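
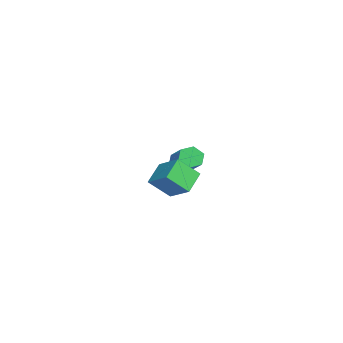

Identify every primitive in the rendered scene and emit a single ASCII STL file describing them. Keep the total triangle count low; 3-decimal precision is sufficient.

solid 
facet normal -0.679 0.484 0.552
outer loop
vertex 3.31 -1.206 5.116
vertex 3.233 0.061 3.911
vertex 2.021 -2.072 4.289
endloop
endfacet
facet normal 0.044 -0.724 0.689
outer loop
vertex 3.127 -2.861 3.389
vertex 3.31 -1.206 5.116
vertex 2.021 -2.072 4.289
endloop
endfacet
facet normal -0.679 0.484 0.552
outer loop
vertex 2.021 -2.072 4.289
vertex 3.233 0.061 3.911
vertex 1.943 -0.806 3.084
endloop
endfacet
facet normal -0.733 -0.492 -0.470
outer loop
vertex 1.943 -0.806 3.084
vertex 3.127 -2.861 3.389
vertex 2.021 -2.072 4.289
endloop
endfacet
facet normal 0.733 0.492 0.470
outer loop
vertex 3.31 -1.206 5.116
vertex 4.339 -0.728 3.011
vertex 3.233 0.061 3.911
endloop
endfacet
facet normal 0.045 -0.724 0.689
outer loop
vertex 4.417 -1.994 4.216
vertex 3.31 -1.206 5.116
vertex 3.127 -2.861 3.389
endloop
endfacet
facet normal 0.733 0.492 0.470
outer loop
vertex 4.417 -1.994 4.216
vertex 4.339 -0.728 3.011
vertex 3.31 -1.206 5.116
endloop
endfacet
facet normal -0.045 0.723 -0.689
outer loop
vertex 3.233 0.061 3.911
vertex 4.339 -0.728 3.011
vertex 1.943 -0.806 3.084
endloop
endfacet
facet normal -0.733 -0.492 -0.470
outer loop
vertex 3.05 -1.594 2.184
vertex 3.127 -2.861 3.389
vertex 1.943 -0.806 3.084
endloop
endfacet
facet normal -0.045 0.724 -0.689
outer loop
vertex 1.943 -0.806 3.084
vertex 4.339 -0.728 3.011
vertex 3.05 -1.594 2.184
endloop
endfacet
facet normal 0.679 -0.484 -0.552
outer loop
vertex 3.05 -1.594 2.184
vertex 4.417 -1.994 4.216
vertex 3.127 -2.861 3.389
endloop
endfacet
facet normal 0.679 -0.484 -0.552
outer loop
vertex 4.339 -0.728 3.011
vertex 4.417 -1.994 4.216
vertex 3.05 -1.594 2.184
endloop
endfacet
facet normal -0.844 -0.156 -0.513
outer loop
vertex -4.319 -0.051 1.089
vertex -4.775 0.154 1.776
vertex -4.549 0.757 1.221
endloop
endfacet
facet normal 0.463 0.270 -0.844
outer loop
vertex -4.319 -0.051 1.089
vertex -4.549 0.757 1.221
vertex -2.529 0.281 2.176
endloop
endfacet
facet normal 0.463 0.270 -0.844
outer loop
vertex -2.529 0.281 2.176
vertex -4.549 0.757 1.221
vertex -2.759 1.088 2.308
endloop
endfacet
facet normal 0.844 0.157 0.513
outer loop
vertex -2.529 0.281 2.176
vertex -2.759 1.088 2.308
vertex -2.985 0.486 2.864
endloop
endfacet
facet normal -0.844 -0.156 -0.513
outer loop
vertex -4.549 0.757 1.221
vertex -4.775 0.154 1.776
vertex -5.004 0.962 1.908
endloop
endfacet
facet normal -0.003 0.958 -0.287
outer loop
vertex -4.549 0.757 1.221
vertex -5.004 0.962 1.908
vertex -2.759 1.088 2.308
endloop
endfacet
facet normal -0.003 0.958 -0.287
outer loop
vertex -2.759 1.088 2.308
vertex -5.004 0.962 1.908
vertex -3.215 1.293 2.996
endloop
endfacet
facet normal 0.844 0.157 0.513
outer loop
vertex -2.759 1.088 2.308
vertex -3.215 1.293 2.996
vertex -2.985 0.486 2.864
endloop
endfacet
facet normal -0.844 -0.155 -0.513
outer loop
vertex -5.004 0.962 1.908
vertex -4.775 0.154 1.776
vertex -5.231 0.359 2.464
endloop
endfacet
facet normal -0.466 0.688 0.556
outer loop
vertex -5.004 0.962 1.908
vertex -5.231 0.359 2.464
vertex -3.215 1.293 2.996
endloop
endfacet
facet normal -0.466 0.688 0.557
outer loop
vertex -3.215 1.293 2.996
vertex -5.231 0.359 2.464
vertex -3.441 0.691 3.551
endloop
endfacet
facet normal 0.844 0.157 0.513
outer loop
vertex -3.215 1.293 2.996
vertex -3.441 0.691 3.551
vertex -2.985 0.486 2.864
endloop
endfacet
facet normal -0.844 -0.157 -0.513
outer loop
vertex -5.231 0.359 2.464
vertex -4.775 0.154 1.776
vertex -5.001 -0.448 2.332
endloop
endfacet
facet normal -0.463 -0.270 0.844
outer loop
vertex -5.231 0.359 2.464
vertex -5.001 -0.448 2.332
vertex -3.441 0.691 3.551
endloop
endfacet
facet normal -0.463 -0.270 0.844
outer loop
vertex -3.441 0.691 3.551
vertex -5.001 -0.448 2.332
vertex -3.211 -0.117 3.419
endloop
endfacet
facet normal 0.844 0.156 0.513
outer loop
vertex -3.441 0.691 3.551
vertex -3.211 -0.117 3.419
vertex -2.985 0.486 2.864
endloop
endfacet
facet normal -0.844 -0.157 -0.513
outer loop
vertex -5.001 -0.448 2.332
vertex -4.775 0.154 1.776
vertex -4.545 -0.653 1.644
endloop
endfacet
facet normal 0.003 -0.958 0.287
outer loop
vertex -5.001 -0.448 2.332
vertex -4.545 -0.653 1.644
vertex -3.211 -0.117 3.419
endloop
endfacet
facet normal 0.002 -0.958 0.287
outer loop
vertex -3.211 -0.117 3.419
vertex -4.545 -0.653 1.644
vertex -2.756 -0.322 2.732
endloop
endfacet
facet normal 0.844 0.156 0.513
outer loop
vertex -3.211 -0.117 3.419
vertex -2.756 -0.322 2.732
vertex -2.985 0.486 2.864
endloop
endfacet
facet normal -0.844 -0.157 -0.513
outer loop
vertex -4.545 -0.653 1.644
vertex -4.775 0.154 1.776
vertex -4.319 -0.051 1.089
endloop
endfacet
facet normal 0.466 -0.688 -0.557
outer loop
vertex -4.545 -0.653 1.644
vertex -4.319 -0.051 1.089
vertex -2.756 -0.322 2.732
endloop
endfacet
facet normal 0.466 -0.688 -0.556
outer loop
vertex -2.756 -0.322 2.732
vertex -4.319 -0.051 1.089
vertex -2.529 0.281 2.176
endloop
endfacet
facet normal 0.844 0.155 0.513
outer loop
vertex -2.756 -0.322 2.732
vertex -2.529 0.281 2.176
vertex -2.985 0.486 2.864
endloop
endfacet

endsolid


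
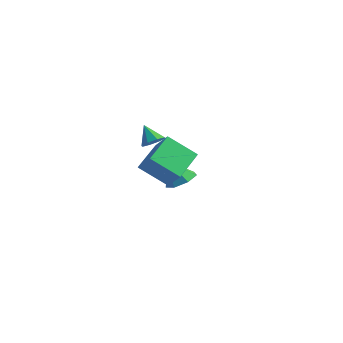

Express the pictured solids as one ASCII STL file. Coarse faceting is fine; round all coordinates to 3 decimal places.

solid 
facet normal -0.638 0.208 -0.741
outer loop
vertex 1.561 -3.868 2.313
vertex 1.377 -1.978 3.001
vertex 3.059 -3.309 1.18
endloop
endfacet
facet normal 0.092 -0.936 -0.341
outer loop
vertex 4.023 -3.622 2.299
vertex 1.561 -3.868 2.313
vertex 3.059 -3.309 1.18
endloop
endfacet
facet normal -0.638 0.207 -0.741
outer loop
vertex 3.059 -3.309 1.18
vertex 1.377 -1.978 3.001
vertex 2.875 -1.419 1.867
endloop
endfacet
facet normal 0.764 0.285 -0.579
outer loop
vertex 2.875 -1.419 1.867
vertex 4.023 -3.622 2.299
vertex 3.059 -3.309 1.18
endloop
endfacet
facet normal -0.764 -0.285 0.579
outer loop
vertex 1.561 -3.868 2.313
vertex 2.341 -2.291 4.12
vertex 1.377 -1.978 3.001
endloop
endfacet
facet normal 0.092 -0.936 -0.340
outer loop
vertex 2.525 -4.181 3.433
vertex 1.561 -3.868 2.313
vertex 4.023 -3.622 2.299
endloop
endfacet
facet normal -0.764 -0.285 0.578
outer loop
vertex 2.525 -4.181 3.433
vertex 2.341 -2.291 4.12
vertex 1.561 -3.868 2.313
endloop
endfacet
facet normal -0.091 0.936 0.341
outer loop
vertex 1.377 -1.978 3.001
vertex 2.341 -2.291 4.12
vertex 2.875 -1.419 1.867
endloop
endfacet
facet normal 0.764 0.285 -0.578
outer loop
vertex 3.839 -1.732 2.987
vertex 4.023 -3.622 2.299
vertex 2.875 -1.419 1.867
endloop
endfacet
facet normal -0.092 0.936 0.340
outer loop
vertex 2.875 -1.419 1.867
vertex 2.341 -2.291 4.12
vertex 3.839 -1.732 2.987
endloop
endfacet
facet normal 0.638 -0.208 0.741
outer loop
vertex 3.839 -1.732 2.987
vertex 2.525 -4.181 3.433
vertex 4.023 -3.622 2.299
endloop
endfacet
facet normal 0.638 -0.207 0.741
outer loop
vertex 2.341 -2.291 4.12
vertex 2.525 -4.181 3.433
vertex 3.839 -1.732 2.987
endloop
endfacet
facet normal 0.650 -0.223 -0.727
outer loop
vertex 1.564 -1.421 3.39
vertex 1.023 -1.659 2.979
vertex 1.348 -1.024 3.075
endloop
endfacet
facet normal 0.268 0.684 0.679
outer loop
vertex 1.564 -1.421 3.39
vertex 1.348 -1.024 3.075
vertex 0.217 -1.381 3.881
endloop
endfacet
facet normal 0.650 -0.223 -0.727
outer loop
vertex 1.348 -1.024 3.075
vertex 1.023 -1.659 2.979
vertex 0.942 -0.998 2.704
endloop
endfacet
facet normal -0.144 0.964 0.225
outer loop
vertex 1.348 -1.024 3.075
vertex 0.942 -0.998 2.704
vertex 0.217 -1.381 3.881
endloop
endfacet
facet normal 0.648 -0.223 -0.728
outer loop
vertex 0.942 -0.998 2.704
vertex 1.023 -1.659 2.979
vertex 0.582 -1.359 2.494
endloop
endfacet
facet normal -0.651 0.742 -0.160
outer loop
vertex 0.942 -0.998 2.704
vertex 0.582 -1.359 2.494
vertex 0.217 -1.381 3.881
endloop
endfacet
facet normal 0.648 -0.224 -0.728
outer loop
vertex 0.582 -1.359 2.494
vertex 1.023 -1.659 2.979
vertex 0.481 -1.896 2.569
endloop
endfacet
facet normal -0.957 0.145 -0.250
outer loop
vertex 0.582 -1.359 2.494
vertex 0.481 -1.896 2.569
vertex 0.217 -1.381 3.881
endloop
endfacet
facet normal 0.648 -0.223 -0.728
outer loop
vertex 0.481 -1.896 2.569
vertex 1.023 -1.659 2.979
vertex 0.697 -2.293 2.883
endloop
endfacet
facet normal -0.881 -0.473 0.008
outer loop
vertex 0.481 -1.896 2.569
vertex 0.697 -2.293 2.883
vertex 0.217 -1.381 3.881
endloop
endfacet
facet normal 0.650 -0.224 -0.727
outer loop
vertex 0.697 -2.293 2.883
vertex 1.023 -1.659 2.979
vertex 1.103 -2.319 3.254
endloop
endfacet
facet normal -0.470 -0.752 0.462
outer loop
vertex 0.697 -2.293 2.883
vertex 1.103 -2.319 3.254
vertex 0.217 -1.381 3.881
endloop
endfacet
facet normal 0.649 -0.224 -0.727
outer loop
vertex 1.103 -2.319 3.254
vertex 1.023 -1.659 2.979
vertex 1.463 -1.958 3.464
endloop
endfacet
facet normal 0.038 -0.530 0.847
outer loop
vertex 1.103 -2.319 3.254
vertex 1.463 -1.958 3.464
vertex 0.217 -1.381 3.881
endloop
endfacet
facet normal 0.650 -0.222 -0.727
outer loop
vertex 1.463 -1.958 3.464
vertex 1.023 -1.659 2.979
vertex 1.564 -1.421 3.39
endloop
endfacet
facet normal 0.343 0.065 0.937
outer loop
vertex 1.463 -1.958 3.464
vertex 1.564 -1.421 3.39
vertex 0.217 -1.381 3.881
endloop
endfacet
facet normal 0.488 0.133 -0.863
outer loop
vertex -0.115 4.219 -2.857
vertex -0.924 3.867 -3.369
vertex -0.71 4.828 -3.1
endloop
endfacet
facet normal 0.244 0.555 0.795
outer loop
vertex -0.115 4.219 -2.857
vertex -0.71 4.828 -3.1
vertex -1.716 3.653 -1.971
endloop
endfacet
facet normal 0.488 0.133 -0.863
outer loop
vertex -0.71 4.828 -3.1
vertex -0.924 3.867 -3.369
vertex -1.466 4.713 -3.545
endloop
endfacet
facet normal -0.396 0.790 0.469
outer loop
vertex -0.71 4.828 -3.1
vertex -1.466 4.713 -3.545
vertex -1.716 3.653 -1.971
endloop
endfacet
facet normal 0.488 0.133 -0.863
outer loop
vertex -1.466 4.713 -3.545
vertex -0.924 3.867 -3.369
vertex -1.814 3.962 -3.858
endloop
endfacet
facet normal -0.919 0.380 0.110
outer loop
vertex -1.466 4.713 -3.545
vertex -1.814 3.962 -3.858
vertex -1.716 3.653 -1.971
endloop
endfacet
facet normal 0.488 0.132 -0.863
outer loop
vertex -1.814 3.962 -3.858
vertex -0.924 3.867 -3.369
vertex -1.492 3.139 -3.802
endloop
endfacet
facet normal -0.931 -0.365 -0.011
outer loop
vertex -1.814 3.962 -3.858
vertex -1.492 3.139 -3.802
vertex -1.716 3.653 -1.971
endloop
endfacet
facet normal 0.488 0.132 -0.863
outer loop
vertex -1.492 3.139 -3.802
vertex -0.924 3.867 -3.369
vertex -0.743 2.865 -3.42
endloop
endfacet
facet normal -0.424 -0.884 0.196
outer loop
vertex -1.492 3.139 -3.802
vertex -0.743 2.865 -3.42
vertex -1.716 3.653 -1.971
endloop
endfacet
facet normal 0.489 0.132 -0.862
outer loop
vertex -0.743 2.865 -3.42
vertex -0.924 3.867 -3.369
vertex -0.13 3.346 -2.999
endloop
endfacet
facet normal 0.221 -0.787 0.576
outer loop
vertex -0.743 2.865 -3.42
vertex -0.13 3.346 -2.999
vertex -1.716 3.653 -1.971
endloop
endfacet
facet normal 0.488 0.132 -0.863
outer loop
vertex -0.13 3.346 -2.999
vertex -0.924 3.867 -3.369
vertex -0.115 4.219 -2.857
endloop
endfacet
facet normal 0.518 -0.146 0.843
outer loop
vertex -0.13 3.346 -2.999
vertex -0.115 4.219 -2.857
vertex -1.716 3.653 -1.971
endloop
endfacet

endsolid


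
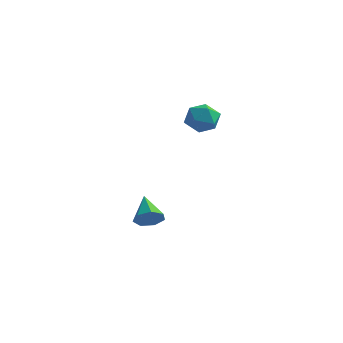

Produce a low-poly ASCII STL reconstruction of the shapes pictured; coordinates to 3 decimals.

solid 
facet normal -0.101 0.012 0.995
outer loop
vertex -0.518 4.364 4.725
vertex -0.953 3.349 4.693
vertex 0.138 3.479 4.802
endloop
endfacet
facet normal 0.457 0.408 0.790
outer loop
vertex -0.518 4.364 4.725
vertex 0.138 3.479 4.802
vertex 0.443 4.339 4.182
endloop
endfacet
facet normal 0.219 0.913 0.345
outer loop
vertex -0.518 4.364 4.725
vertex 0.443 4.339 4.182
vertex -0.459 4.742 3.689
endloop
endfacet
facet normal -0.487 0.829 0.275
outer loop
vertex -0.518 4.364 4.725
vertex -0.459 4.742 3.689
vertex -1.322 4.13 4.005
endloop
endfacet
facet normal -0.685 0.272 0.676
outer loop
vertex -0.518 4.364 4.725
vertex -1.322 4.13 4.005
vertex -0.953 3.349 4.693
endloop
endfacet
facet normal 0.904 -0.013 0.427
outer loop
vertex 0.443 4.339 4.182
vertex 0.138 3.479 4.802
vertex 0.602 3.31 3.815
endloop
endfacet
facet normal 0.002 -0.652 0.758
outer loop
vertex 0.138 3.479 4.802
vertex -0.953 3.349 4.693
vertex -0.261 2.698 4.131
endloop
endfacet
facet normal -0.942 -0.232 0.242
outer loop
vertex -0.953 3.349 4.693
vertex -1.322 4.13 4.005
vertex -1.163 3.101 3.638
endloop
endfacet
facet normal -0.623 0.668 -0.407
outer loop
vertex -1.322 4.13 4.005
vertex -0.459 4.742 3.689
vertex -0.858 3.961 3.018
endloop
endfacet
facet normal 0.519 0.804 -0.292
outer loop
vertex -0.459 4.742 3.689
vertex 0.443 4.339 4.182
vertex 0.233 4.091 3.127
endloop
endfacet
facet normal 0.487 -0.829 -0.275
outer loop
vertex -0.202 3.076 3.095
vertex 0.602 3.31 3.815
vertex -0.261 2.698 4.131
endloop
endfacet
facet normal -0.219 -0.913 -0.345
outer loop
vertex -0.202 3.076 3.095
vertex -0.261 2.698 4.131
vertex -1.163 3.101 3.638
endloop
endfacet
facet normal -0.457 -0.408 -0.790
outer loop
vertex -0.202 3.076 3.095
vertex -1.163 3.101 3.638
vertex -0.858 3.961 3.018
endloop
endfacet
facet normal 0.101 -0.012 -0.995
outer loop
vertex -0.202 3.076 3.095
vertex -0.858 3.961 3.018
vertex 0.233 4.091 3.127
endloop
endfacet
facet normal 0.685 -0.272 -0.676
outer loop
vertex -0.202 3.076 3.095
vertex 0.233 4.091 3.127
vertex 0.602 3.31 3.815
endloop
endfacet
facet normal 0.623 -0.668 0.407
outer loop
vertex -0.261 2.698 4.131
vertex 0.602 3.31 3.815
vertex 0.138 3.479 4.802
endloop
endfacet
facet normal -0.519 -0.804 0.292
outer loop
vertex -1.163 3.101 3.638
vertex -0.261 2.698 4.131
vertex -0.953 3.349 4.693
endloop
endfacet
facet normal -0.904 0.013 -0.427
outer loop
vertex -0.858 3.961 3.018
vertex -1.163 3.101 3.638
vertex -1.322 4.13 4.005
endloop
endfacet
facet normal -0.002 0.652 -0.758
outer loop
vertex 0.233 4.091 3.127
vertex -0.858 3.961 3.018
vertex -0.459 4.742 3.689
endloop
endfacet
facet normal 0.942 0.232 -0.242
outer loop
vertex 0.602 3.31 3.815
vertex 0.233 4.091 3.127
vertex 0.443 4.339 4.182
endloop
endfacet
facet normal 0.552 -0.640 -0.534
outer loop
vertex -2.38 1.609 -2.927
vertex -2.719 1.973 -3.713
vertex -1.962 2.227 -3.236
endloop
endfacet
facet normal 0.384 0.192 0.903
outer loop
vertex -2.38 1.609 -2.927
vertex -1.962 2.227 -3.236
vertex -3.801 3.227 -2.667
endloop
endfacet
facet normal 0.552 -0.641 -0.534
outer loop
vertex -1.962 2.227 -3.236
vertex -2.719 1.973 -3.713
vertex -2.114 2.653 -3.904
endloop
endfacet
facet normal 0.529 0.765 0.367
outer loop
vertex -1.962 2.227 -3.236
vertex -2.114 2.653 -3.904
vertex -3.801 3.227 -2.667
endloop
endfacet
facet normal 0.552 -0.641 -0.534
outer loop
vertex -2.114 2.653 -3.904
vertex -2.719 1.973 -3.713
vertex -2.722 2.567 -4.429
endloop
endfacet
facet normal 0.113 0.951 -0.287
outer loop
vertex -2.114 2.653 -3.904
vertex -2.722 2.567 -4.429
vertex -3.801 3.227 -2.667
endloop
endfacet
facet normal 0.553 -0.640 -0.533
outer loop
vertex -2.722 2.567 -4.429
vertex -2.719 1.973 -3.713
vertex -3.327 2.033 -4.415
endloop
endfacet
facet normal -0.552 0.611 -0.567
outer loop
vertex -2.722 2.567 -4.429
vertex -3.327 2.033 -4.415
vertex -3.801 3.227 -2.667
endloop
endfacet
facet normal 0.553 -0.640 -0.533
outer loop
vertex -3.327 2.033 -4.415
vertex -2.719 1.973 -3.713
vertex -3.474 1.454 -3.872
endloop
endfacet
facet normal -0.965 -0.000 -0.262
outer loop
vertex -3.327 2.033 -4.415
vertex -3.474 1.454 -3.872
vertex -3.801 3.227 -2.667
endloop
endfacet
facet normal 0.552 -0.640 -0.535
outer loop
vertex -3.474 1.454 -3.872
vertex -2.719 1.973 -3.713
vertex -3.053 1.265 -3.211
endloop
endfacet
facet normal -0.815 -0.421 0.399
outer loop
vertex -3.474 1.454 -3.872
vertex -3.053 1.265 -3.211
vertex -3.801 3.227 -2.667
endloop
endfacet
facet normal 0.552 -0.640 -0.534
outer loop
vertex -3.053 1.265 -3.211
vertex -2.719 1.973 -3.713
vertex -2.38 1.609 -2.927
endloop
endfacet
facet normal -0.215 -0.336 0.917
outer loop
vertex -3.053 1.265 -3.211
vertex -2.38 1.609 -2.927
vertex -3.801 3.227 -2.667
endloop
endfacet

endsolid


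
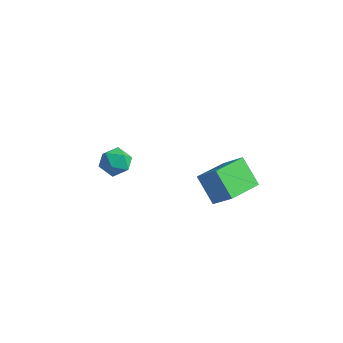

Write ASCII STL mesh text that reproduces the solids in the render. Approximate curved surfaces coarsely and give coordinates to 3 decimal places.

solid 
facet normal -0.680 0.174 0.712
outer loop
vertex 2.929 -2.318 4.928
vertex 3.081 -0.606 4.656
vertex 2.019 -2.373 4.073
endloop
endfacet
facet normal -0.088 -0.984 0.157
outer loop
vertex 3.039 -2.634 3.004
vertex 2.929 -2.318 4.928
vertex 2.019 -2.373 4.073
endloop
endfacet
facet normal -0.680 0.174 0.712
outer loop
vertex 2.019 -2.373 4.073
vertex 3.081 -0.606 4.656
vertex 2.171 -0.662 3.801
endloop
endfacet
facet normal -0.728 -0.044 -0.684
outer loop
vertex 2.171 -0.662 3.801
vertex 3.039 -2.634 3.004
vertex 2.019 -2.373 4.073
endloop
endfacet
facet normal 0.728 0.044 0.684
outer loop
vertex 2.929 -2.318 4.928
vertex 4.101 -0.867 3.587
vertex 3.081 -0.606 4.656
endloop
endfacet
facet normal -0.087 -0.984 0.157
outer loop
vertex 3.949 -2.578 3.859
vertex 2.929 -2.318 4.928
vertex 3.039 -2.634 3.004
endloop
endfacet
facet normal 0.728 0.044 0.684
outer loop
vertex 3.949 -2.578 3.859
vertex 4.101 -0.867 3.587
vertex 2.929 -2.318 4.928
endloop
endfacet
facet normal 0.087 0.984 -0.157
outer loop
vertex 3.081 -0.606 4.656
vertex 4.101 -0.867 3.587
vertex 2.171 -0.662 3.801
endloop
endfacet
facet normal -0.728 -0.044 -0.684
outer loop
vertex 3.191 -0.922 2.732
vertex 3.039 -2.634 3.004
vertex 2.171 -0.662 3.801
endloop
endfacet
facet normal 0.087 0.984 -0.156
outer loop
vertex 2.171 -0.662 3.801
vertex 4.101 -0.867 3.587
vertex 3.191 -0.922 2.732
endloop
endfacet
facet normal 0.680 -0.174 -0.712
outer loop
vertex 3.191 -0.922 2.732
vertex 3.949 -2.578 3.859
vertex 3.039 -2.634 3.004
endloop
endfacet
facet normal 0.680 -0.174 -0.712
outer loop
vertex 4.101 -0.867 3.587
vertex 3.949 -2.578 3.859
vertex 3.191 -0.922 2.732
endloop
endfacet
facet normal -0.800 -0.474 0.368
outer loop
vertex -2.973 -2.45 2.882
vertex -2.621 -3.153 2.742
vertex -2.515 -2.786 3.444
endloop
endfacet
facet normal -0.715 0.162 0.680
outer loop
vertex -2.973 -2.45 2.882
vertex -2.515 -2.786 3.444
vertex -2.467 -2.0 3.307
endloop
endfacet
facet normal -0.731 0.661 0.170
outer loop
vertex -2.973 -2.45 2.882
vertex -2.467 -2.0 3.307
vertex -2.543 -1.882 2.52
endloop
endfacet
facet normal -0.825 0.334 -0.455
outer loop
vertex -2.973 -2.45 2.882
vertex -2.543 -1.882 2.52
vertex -2.639 -2.594 2.171
endloop
endfacet
facet normal -0.868 -0.368 -0.333
outer loop
vertex -2.973 -2.45 2.882
vertex -2.639 -2.594 2.171
vertex -2.621 -3.153 2.742
endloop
endfacet
facet normal -0.068 0.175 0.982
outer loop
vertex -2.467 -2.0 3.307
vertex -2.515 -2.786 3.444
vertex -1.801 -2.426 3.429
endloop
endfacet
facet normal -0.205 -0.854 0.478
outer loop
vertex -2.515 -2.786 3.444
vertex -2.621 -3.153 2.742
vertex -1.897 -3.138 3.08
endloop
endfacet
facet normal -0.316 -0.683 -0.659
outer loop
vertex -2.621 -3.153 2.742
vertex -2.639 -2.594 2.171
vertex -1.973 -3.02 2.293
endloop
endfacet
facet normal -0.246 0.453 -0.857
outer loop
vertex -2.639 -2.594 2.171
vertex -2.543 -1.882 2.52
vertex -1.925 -2.234 2.156
endloop
endfacet
facet normal -0.093 0.983 0.156
outer loop
vertex -2.543 -1.882 2.52
vertex -2.467 -2.0 3.307
vertex -1.819 -1.867 2.858
endloop
endfacet
facet normal 0.825 -0.334 0.455
outer loop
vertex -1.467 -2.57 2.718
vertex -1.801 -2.426 3.429
vertex -1.897 -3.138 3.08
endloop
endfacet
facet normal 0.731 -0.661 -0.170
outer loop
vertex -1.467 -2.57 2.718
vertex -1.897 -3.138 3.08
vertex -1.973 -3.02 2.293
endloop
endfacet
facet normal 0.715 -0.162 -0.680
outer loop
vertex -1.467 -2.57 2.718
vertex -1.973 -3.02 2.293
vertex -1.925 -2.234 2.156
endloop
endfacet
facet normal 0.800 0.474 -0.368
outer loop
vertex -1.467 -2.57 2.718
vertex -1.925 -2.234 2.156
vertex -1.819 -1.867 2.858
endloop
endfacet
facet normal 0.868 0.368 0.333
outer loop
vertex -1.467 -2.57 2.718
vertex -1.819 -1.867 2.858
vertex -1.801 -2.426 3.429
endloop
endfacet
facet normal 0.246 -0.453 0.857
outer loop
vertex -1.897 -3.138 3.08
vertex -1.801 -2.426 3.429
vertex -2.515 -2.786 3.444
endloop
endfacet
facet normal 0.093 -0.983 -0.156
outer loop
vertex -1.973 -3.02 2.293
vertex -1.897 -3.138 3.08
vertex -2.621 -3.153 2.742
endloop
endfacet
facet normal 0.068 -0.175 -0.982
outer loop
vertex -1.925 -2.234 2.156
vertex -1.973 -3.02 2.293
vertex -2.639 -2.594 2.171
endloop
endfacet
facet normal 0.205 0.854 -0.478
outer loop
vertex -1.819 -1.867 2.858
vertex -1.925 -2.234 2.156
vertex -2.543 -1.882 2.52
endloop
endfacet
facet normal 0.316 0.683 0.659
outer loop
vertex -1.801 -2.426 3.429
vertex -1.819 -1.867 2.858
vertex -2.467 -2.0 3.307
endloop
endfacet

endsolid


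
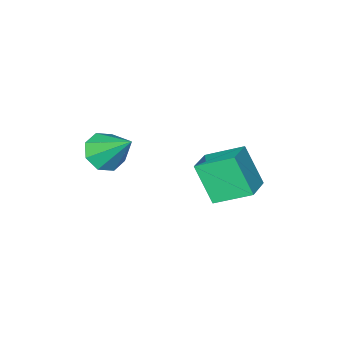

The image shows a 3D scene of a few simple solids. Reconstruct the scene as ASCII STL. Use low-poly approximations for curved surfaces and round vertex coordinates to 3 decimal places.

solid 
facet normal -0.609 0.641 0.466
outer loop
vertex -3.587 0.273 -1.514
vertex -2.526 1.037 -1.178
vertex -3.795 1.303 -3.204
endloop
endfacet
facet normal -0.786 -0.566 -0.248
outer loop
vertex -2.674 0.123 -4.062
vertex -3.587 0.273 -1.514
vertex -3.795 1.303 -3.204
endloop
endfacet
facet normal -0.610 0.641 0.466
outer loop
vertex -3.795 1.303 -3.204
vertex -2.526 1.037 -1.178
vertex -2.734 2.068 -2.868
endloop
endfacet
facet normal -0.105 0.518 -0.849
outer loop
vertex -2.734 2.068 -2.868
vertex -2.674 0.123 -4.062
vertex -3.795 1.303 -3.204
endloop
endfacet
facet normal 0.104 -0.518 0.849
outer loop
vertex -3.587 0.273 -1.514
vertex -1.405 -0.143 -2.036
vertex -2.526 1.037 -1.178
endloop
endfacet
facet normal -0.786 -0.566 -0.248
outer loop
vertex -2.466 -0.908 -2.372
vertex -3.587 0.273 -1.514
vertex -2.674 0.123 -4.062
endloop
endfacet
facet normal 0.104 -0.518 0.849
outer loop
vertex -2.466 -0.908 -2.372
vertex -1.405 -0.143 -2.036
vertex -3.587 0.273 -1.514
endloop
endfacet
facet normal 0.786 0.566 0.249
outer loop
vertex -2.526 1.037 -1.178
vertex -1.405 -0.143 -2.036
vertex -2.734 2.068 -2.868
endloop
endfacet
facet normal -0.104 0.518 -0.849
outer loop
vertex -1.613 0.887 -3.726
vertex -2.674 0.123 -4.062
vertex -2.734 2.068 -2.868
endloop
endfacet
facet normal 0.786 0.566 0.248
outer loop
vertex -2.734 2.068 -2.868
vertex -1.405 -0.143 -2.036
vertex -1.613 0.887 -3.726
endloop
endfacet
facet normal 0.609 -0.641 -0.466
outer loop
vertex -1.613 0.887 -3.726
vertex -2.466 -0.908 -2.372
vertex -2.674 0.123 -4.062
endloop
endfacet
facet normal 0.610 -0.641 -0.466
outer loop
vertex -1.405 -0.143 -2.036
vertex -2.466 -0.908 -2.372
vertex -1.613 0.887 -3.726
endloop
endfacet
facet normal 0.167 -0.689 -0.705
outer loop
vertex 2.495 -1.938 0.015
vertex 1.852 -1.52 -0.546
vertex 2.788 -1.429 -0.413
endloop
endfacet
facet normal 0.762 0.099 0.640
outer loop
vertex 2.495 -1.938 0.015
vertex 2.788 -1.429 -0.413
vertex 1.508 -0.1 0.906
endloop
endfacet
facet normal 0.167 -0.689 -0.705
outer loop
vertex 2.788 -1.429 -0.413
vertex 1.852 -1.52 -0.546
vertex 2.534 -0.973 -0.919
endloop
endfacet
facet normal 0.783 0.604 0.151
outer loop
vertex 2.788 -1.429 -0.413
vertex 2.534 -0.973 -0.919
vertex 1.508 -0.1 0.906
endloop
endfacet
facet normal 0.168 -0.690 -0.704
outer loop
vertex 2.534 -0.973 -0.919
vertex 1.852 -1.52 -0.546
vertex 1.88 -0.838 -1.207
endloop
endfacet
facet normal 0.306 0.914 -0.266
outer loop
vertex 2.534 -0.973 -0.919
vertex 1.88 -0.838 -1.207
vertex 1.508 -0.1 0.906
endloop
endfacet
facet normal 0.167 -0.690 -0.705
outer loop
vertex 1.88 -0.838 -1.207
vertex 1.852 -1.52 -0.546
vertex 1.21 -1.102 -1.107
endloop
endfacet
facet normal -0.388 0.847 -0.364
outer loop
vertex 1.88 -0.838 -1.207
vertex 1.21 -1.102 -1.107
vertex 1.508 -0.1 0.906
endloop
endfacet
facet normal 0.167 -0.689 -0.705
outer loop
vertex 1.21 -1.102 -1.107
vertex 1.852 -1.52 -0.546
vertex 0.916 -1.611 -0.679
endloop
endfacet
facet normal -0.893 0.442 -0.088
outer loop
vertex 1.21 -1.102 -1.107
vertex 0.916 -1.611 -0.679
vertex 1.508 -0.1 0.906
endloop
endfacet
facet normal 0.167 -0.689 -0.705
outer loop
vertex 0.916 -1.611 -0.679
vertex 1.852 -1.52 -0.546
vertex 1.171 -2.067 -0.173
endloop
endfacet
facet normal -0.913 -0.064 0.402
outer loop
vertex 0.916 -1.611 -0.679
vertex 1.171 -2.067 -0.173
vertex 1.508 -0.1 0.906
endloop
endfacet
facet normal 0.167 -0.689 -0.705
outer loop
vertex 1.171 -2.067 -0.173
vertex 1.852 -1.52 -0.546
vertex 1.825 -2.202 0.114
endloop
endfacet
facet normal -0.436 -0.374 0.818
outer loop
vertex 1.171 -2.067 -0.173
vertex 1.825 -2.202 0.114
vertex 1.508 -0.1 0.906
endloop
endfacet
facet normal 0.167 -0.689 -0.705
outer loop
vertex 1.825 -2.202 0.114
vertex 1.852 -1.52 -0.546
vertex 2.495 -1.938 0.015
endloop
endfacet
facet normal 0.256 -0.307 0.917
outer loop
vertex 1.825 -2.202 0.114
vertex 2.495 -1.938 0.015
vertex 1.508 -0.1 0.906
endloop
endfacet

endsolid


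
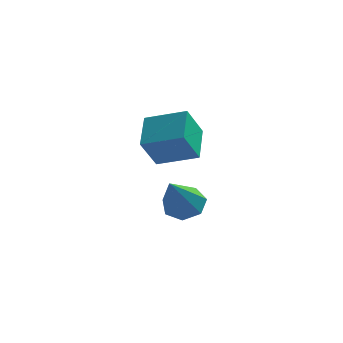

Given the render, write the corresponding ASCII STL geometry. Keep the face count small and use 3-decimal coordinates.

solid 
facet normal -0.297 -0.468 0.832
outer loop
vertex -3.202 -3.417 1.647
vertex -3.301 -2.439 2.162
vertex -4.305 -3.343 1.295
endloop
endfacet
facet normal 0.089 -0.881 -0.464
outer loop
vertex -3.999 -2.861 0.438
vertex -3.202 -3.417 1.647
vertex -4.305 -3.343 1.295
endloop
endfacet
facet normal -0.297 -0.468 0.832
outer loop
vertex -4.305 -3.343 1.295
vertex -3.301 -2.439 2.162
vertex -4.404 -2.365 1.81
endloop
endfacet
facet normal -0.951 0.064 -0.304
outer loop
vertex -4.404 -2.365 1.81
vertex -3.999 -2.861 0.438
vertex -4.305 -3.343 1.295
endloop
endfacet
facet normal 0.951 -0.064 0.304
outer loop
vertex -3.202 -3.417 1.647
vertex -2.995 -1.957 1.305
vertex -3.301 -2.439 2.162
endloop
endfacet
facet normal 0.089 -0.881 -0.464
outer loop
vertex -2.896 -2.935 0.79
vertex -3.202 -3.417 1.647
vertex -3.999 -2.861 0.438
endloop
endfacet
facet normal 0.951 -0.064 0.304
outer loop
vertex -2.896 -2.935 0.79
vertex -2.995 -1.957 1.305
vertex -3.202 -3.417 1.647
endloop
endfacet
facet normal -0.089 0.881 0.464
outer loop
vertex -3.301 -2.439 2.162
vertex -2.995 -1.957 1.305
vertex -4.404 -2.365 1.81
endloop
endfacet
facet normal -0.951 0.064 -0.304
outer loop
vertex -4.098 -1.883 0.953
vertex -3.999 -2.861 0.438
vertex -4.404 -2.365 1.81
endloop
endfacet
facet normal -0.089 0.881 0.464
outer loop
vertex -4.404 -2.365 1.81
vertex -2.995 -1.957 1.305
vertex -4.098 -1.883 0.953
endloop
endfacet
facet normal 0.297 0.468 -0.832
outer loop
vertex -4.098 -1.883 0.953
vertex -2.896 -2.935 0.79
vertex -3.999 -2.861 0.438
endloop
endfacet
facet normal 0.297 0.468 -0.832
outer loop
vertex -2.995 -1.957 1.305
vertex -2.896 -2.935 0.79
vertex -4.098 -1.883 0.953
endloop
endfacet
facet normal 0.111 0.670 -0.734
outer loop
vertex -3.115 -1.465 -1.871
vertex -3.61 -1.168 -1.675
vertex -3.028 -1.086 -1.512
endloop
endfacet
facet normal 0.892 -0.401 0.207
outer loop
vertex -3.115 -1.465 -1.871
vertex -3.028 -1.086 -1.512
vertex -3.79 -2.252 -0.485
endloop
endfacet
facet normal 0.112 0.669 -0.735
outer loop
vertex -3.028 -1.086 -1.512
vertex -3.61 -1.168 -1.675
vertex -3.379 -0.768 -1.276
endloop
endfacet
facet normal 0.665 0.200 0.720
outer loop
vertex -3.028 -1.086 -1.512
vertex -3.379 -0.768 -1.276
vertex -3.79 -2.252 -0.485
endloop
endfacet
facet normal 0.111 0.669 -0.735
outer loop
vertex -3.379 -0.768 -1.276
vertex -3.61 -1.168 -1.675
vertex -3.904 -0.751 -1.34
endloop
endfacet
facet normal -0.090 0.488 0.868
outer loop
vertex -3.379 -0.768 -1.276
vertex -3.904 -0.751 -1.34
vertex -3.79 -2.252 -0.485
endloop
endfacet
facet normal 0.112 0.669 -0.735
outer loop
vertex -3.904 -0.751 -1.34
vertex -3.61 -1.168 -1.675
vertex -4.208 -1.048 -1.657
endloop
endfacet
facet normal -0.804 0.247 0.540
outer loop
vertex -3.904 -0.751 -1.34
vertex -4.208 -1.048 -1.657
vertex -3.79 -2.252 -0.485
endloop
endfacet
facet normal 0.112 0.669 -0.735
outer loop
vertex -4.208 -1.048 -1.657
vertex -3.61 -1.168 -1.675
vertex -4.061 -1.435 -1.987
endloop
endfacet
facet normal -0.939 -0.342 -0.017
outer loop
vertex -4.208 -1.048 -1.657
vertex -4.061 -1.435 -1.987
vertex -3.79 -2.252 -0.485
endloop
endfacet
facet normal 0.112 0.669 -0.735
outer loop
vertex -4.061 -1.435 -1.987
vertex -3.61 -1.168 -1.675
vertex -3.574 -1.621 -2.082
endloop
endfacet
facet normal -0.394 -0.835 -0.383
outer loop
vertex -4.061 -1.435 -1.987
vertex -3.574 -1.621 -2.082
vertex -3.79 -2.252 -0.485
endloop
endfacet
facet normal 0.110 0.669 -0.735
outer loop
vertex -3.574 -1.621 -2.082
vertex -3.61 -1.168 -1.675
vertex -3.115 -1.465 -1.871
endloop
endfacet
facet normal 0.423 -0.861 -0.283
outer loop
vertex -3.574 -1.621 -2.082
vertex -3.115 -1.465 -1.871
vertex -3.79 -2.252 -0.485
endloop
endfacet

endsolid


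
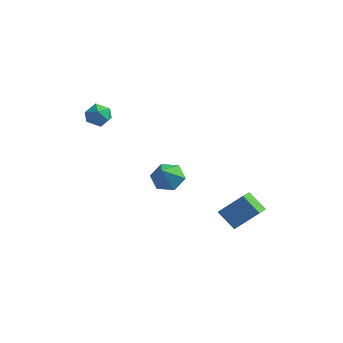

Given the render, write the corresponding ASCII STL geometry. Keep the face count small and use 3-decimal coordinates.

solid 
facet normal -0.236 0.664 -0.710
outer loop
vertex 0.753 1.261 -0.68
vertex -0.142 0.914 -0.707
vertex 0.077 1.632 -0.108
endloop
endfacet
facet normal 0.708 0.317 0.631
outer loop
vertex 0.753 1.261 -0.68
vertex 0.077 1.632 -0.108
vertex 0.302 -0.334 0.627
endloop
endfacet
facet normal -0.237 0.664 -0.709
outer loop
vertex 0.077 1.632 -0.108
vertex -0.142 0.914 -0.707
vertex -0.818 1.285 -0.134
endloop
endfacet
facet normal -0.155 0.330 0.931
outer loop
vertex 0.077 1.632 -0.108
vertex -0.818 1.285 -0.134
vertex 0.302 -0.334 0.627
endloop
endfacet
facet normal -0.236 0.665 -0.709
outer loop
vertex -0.818 1.285 -0.134
vertex -0.142 0.914 -0.707
vertex -1.037 0.567 -0.734
endloop
endfacet
facet normal -0.768 -0.256 0.587
outer loop
vertex -0.818 1.285 -0.134
vertex -1.037 0.567 -0.734
vertex 0.302 -0.334 0.627
endloop
endfacet
facet normal -0.236 0.664 -0.709
outer loop
vertex -1.037 0.567 -0.734
vertex -0.142 0.914 -0.707
vertex -0.361 0.197 -1.306
endloop
endfacet
facet normal -0.516 -0.854 -0.058
outer loop
vertex -1.037 0.567 -0.734
vertex -0.361 0.197 -1.306
vertex 0.302 -0.334 0.627
endloop
endfacet
facet normal -0.236 0.664 -0.709
outer loop
vertex -0.361 0.197 -1.306
vertex -0.142 0.914 -0.707
vertex 0.534 0.544 -1.279
endloop
endfacet
facet normal 0.347 -0.867 -0.357
outer loop
vertex -0.361 0.197 -1.306
vertex 0.534 0.544 -1.279
vertex 0.302 -0.334 0.627
endloop
endfacet
facet normal -0.236 0.664 -0.709
outer loop
vertex 0.534 0.544 -1.279
vertex -0.142 0.914 -0.707
vertex 0.753 1.261 -0.68
endloop
endfacet
facet normal 0.959 -0.282 -0.013
outer loop
vertex 0.534 0.544 -1.279
vertex 0.753 1.261 -0.68
vertex 0.302 -0.334 0.627
endloop
endfacet
facet normal -0.633 0.565 0.529
outer loop
vertex -4.076 -0.644 3.899
vertex -3.573 -0.686 4.546
vertex -3.489 -0.08 4.0
endloop
endfacet
facet normal -0.668 0.725 -0.165
outer loop
vertex -4.076 -0.644 3.899
vertex -3.489 -0.08 4.0
vertex -3.639 -0.388 3.254
endloop
endfacet
facet normal -0.844 0.130 -0.520
outer loop
vertex -4.076 -0.644 3.899
vertex -3.639 -0.388 3.254
vertex -3.815 -1.184 3.34
endloop
endfacet
facet normal -0.917 -0.397 -0.045
outer loop
vertex -4.076 -0.644 3.899
vertex -3.815 -1.184 3.34
vertex -3.774 -1.369 4.138
endloop
endfacet
facet normal -0.787 -0.129 0.603
outer loop
vertex -4.076 -0.644 3.899
vertex -3.774 -1.369 4.138
vertex -3.573 -0.686 4.546
endloop
endfacet
facet normal -0.019 0.925 -0.378
outer loop
vertex -3.639 -0.388 3.254
vertex -3.489 -0.08 4.0
vertex -2.866 -0.271 3.502
endloop
endfacet
facet normal 0.040 0.666 0.745
outer loop
vertex -3.489 -0.08 4.0
vertex -3.573 -0.686 4.546
vertex -2.825 -0.456 4.3
endloop
endfacet
facet normal -0.209 -0.456 0.865
outer loop
vertex -3.573 -0.686 4.546
vertex -3.774 -1.369 4.138
vertex -3.001 -1.252 4.386
endloop
endfacet
facet normal -0.420 -0.889 -0.184
outer loop
vertex -3.774 -1.369 4.138
vertex -3.815 -1.184 3.34
vertex -3.151 -1.56 3.64
endloop
endfacet
facet normal -0.302 -0.036 -0.953
outer loop
vertex -3.815 -1.184 3.34
vertex -3.639 -0.388 3.254
vertex -3.067 -0.954 3.094
endloop
endfacet
facet normal 0.917 0.397 0.045
outer loop
vertex -2.564 -0.996 3.741
vertex -2.866 -0.271 3.502
vertex -2.825 -0.456 4.3
endloop
endfacet
facet normal 0.844 -0.130 0.520
outer loop
vertex -2.564 -0.996 3.741
vertex -2.825 -0.456 4.3
vertex -3.001 -1.252 4.386
endloop
endfacet
facet normal 0.668 -0.725 0.165
outer loop
vertex -2.564 -0.996 3.741
vertex -3.001 -1.252 4.386
vertex -3.151 -1.56 3.64
endloop
endfacet
facet normal 0.633 -0.565 -0.529
outer loop
vertex -2.564 -0.996 3.741
vertex -3.151 -1.56 3.64
vertex -3.067 -0.954 3.094
endloop
endfacet
facet normal 0.787 0.129 -0.603
outer loop
vertex -2.564 -0.996 3.741
vertex -3.067 -0.954 3.094
vertex -2.866 -0.271 3.502
endloop
endfacet
facet normal 0.420 0.889 0.184
outer loop
vertex -2.825 -0.456 4.3
vertex -2.866 -0.271 3.502
vertex -3.489 -0.08 4.0
endloop
endfacet
facet normal 0.302 0.036 0.953
outer loop
vertex -3.001 -1.252 4.386
vertex -2.825 -0.456 4.3
vertex -3.573 -0.686 4.546
endloop
endfacet
facet normal 0.019 -0.925 0.378
outer loop
vertex -3.151 -1.56 3.64
vertex -3.001 -1.252 4.386
vertex -3.774 -1.369 4.138
endloop
endfacet
facet normal -0.040 -0.666 -0.745
outer loop
vertex -3.067 -0.954 3.094
vertex -3.151 -1.56 3.64
vertex -3.815 -1.184 3.34
endloop
endfacet
facet normal 0.209 0.456 -0.865
outer loop
vertex -2.866 -0.271 3.502
vertex -3.067 -0.954 3.094
vertex -3.639 -0.388 3.254
endloop
endfacet
facet normal -0.766 0.041 0.642
outer loop
vertex 3.627 2.334 -1.587
vertex 3.254 3.599 -2.113
vertex 2.594 1.538 -2.769
endloop
endfacet
facet normal 0.263 -0.891 0.370
outer loop
vertex 3.666 1.481 -3.667
vertex 3.627 2.334 -1.587
vertex 2.594 1.538 -2.769
endloop
endfacet
facet normal -0.766 0.041 0.642
outer loop
vertex 2.594 1.538 -2.769
vertex 3.254 3.599 -2.113
vertex 2.221 2.803 -3.294
endloop
endfacet
facet normal -0.587 -0.452 -0.672
outer loop
vertex 2.221 2.803 -3.294
vertex 3.666 1.481 -3.667
vertex 2.594 1.538 -2.769
endloop
endfacet
facet normal 0.587 0.452 0.672
outer loop
vertex 3.627 2.334 -1.587
vertex 4.326 3.542 -3.011
vertex 3.254 3.599 -2.113
endloop
endfacet
facet normal 0.263 -0.891 0.370
outer loop
vertex 4.699 2.277 -2.486
vertex 3.627 2.334 -1.587
vertex 3.666 1.481 -3.667
endloop
endfacet
facet normal 0.587 0.452 0.672
outer loop
vertex 4.699 2.277 -2.486
vertex 4.326 3.542 -3.011
vertex 3.627 2.334 -1.587
endloop
endfacet
facet normal -0.263 0.891 -0.370
outer loop
vertex 3.254 3.599 -2.113
vertex 4.326 3.542 -3.011
vertex 2.221 2.803 -3.294
endloop
endfacet
facet normal -0.587 -0.452 -0.671
outer loop
vertex 3.293 2.746 -4.193
vertex 3.666 1.481 -3.667
vertex 2.221 2.803 -3.294
endloop
endfacet
facet normal -0.263 0.891 -0.370
outer loop
vertex 2.221 2.803 -3.294
vertex 4.326 3.542 -3.011
vertex 3.293 2.746 -4.193
endloop
endfacet
facet normal 0.766 -0.041 -0.642
outer loop
vertex 3.293 2.746 -4.193
vertex 4.699 2.277 -2.486
vertex 3.666 1.481 -3.667
endloop
endfacet
facet normal 0.766 -0.041 -0.642
outer loop
vertex 4.326 3.542 -3.011
vertex 4.699 2.277 -2.486
vertex 3.293 2.746 -4.193
endloop
endfacet

endsolid


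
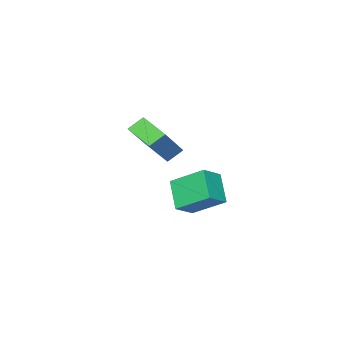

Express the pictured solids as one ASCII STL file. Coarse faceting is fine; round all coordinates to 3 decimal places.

solid 
facet normal -0.889 -0.045 -0.455
outer loop
vertex -1.223 -0.734 -3.497
vertex -1.751 0.702 -2.607
vertex -0.676 0.188 -4.658
endloop
endfacet
facet normal 0.299 -0.811 -0.503
outer loop
vertex 0.311 0.238 -4.153
vertex -1.223 -0.734 -3.497
vertex -0.676 0.188 -4.658
endloop
endfacet
facet normal -0.889 -0.045 -0.455
outer loop
vertex -0.676 0.188 -4.658
vertex -1.751 0.702 -2.607
vertex -1.204 1.623 -3.768
endloop
endfacet
facet normal 0.346 0.583 -0.735
outer loop
vertex -1.204 1.623 -3.768
vertex 0.311 0.238 -4.153
vertex -0.676 0.188 -4.658
endloop
endfacet
facet normal -0.347 -0.583 0.735
outer loop
vertex -1.223 -0.734 -3.497
vertex -0.764 0.752 -2.102
vertex -1.751 0.702 -2.607
endloop
endfacet
facet normal 0.299 -0.811 -0.503
outer loop
vertex -0.236 -0.683 -2.992
vertex -1.223 -0.734 -3.497
vertex 0.311 0.238 -4.153
endloop
endfacet
facet normal -0.346 -0.583 0.735
outer loop
vertex -0.236 -0.683 -2.992
vertex -0.764 0.752 -2.102
vertex -1.223 -0.734 -3.497
endloop
endfacet
facet normal -0.298 0.811 0.503
outer loop
vertex -1.751 0.702 -2.607
vertex -0.764 0.752 -2.102
vertex -1.204 1.623 -3.768
endloop
endfacet
facet normal 0.346 0.583 -0.735
outer loop
vertex -0.217 1.674 -3.263
vertex 0.311 0.238 -4.153
vertex -1.204 1.623 -3.768
endloop
endfacet
facet normal -0.299 0.811 0.503
outer loop
vertex -1.204 1.623 -3.768
vertex -0.764 0.752 -2.102
vertex -0.217 1.674 -3.263
endloop
endfacet
facet normal 0.889 0.045 0.455
outer loop
vertex -0.217 1.674 -3.263
vertex -0.236 -0.683 -2.992
vertex 0.311 0.238 -4.153
endloop
endfacet
facet normal 0.889 0.045 0.455
outer loop
vertex -0.764 0.752 -2.102
vertex -0.236 -0.683 -2.992
vertex -0.217 1.674 -3.263
endloop
endfacet
facet normal -0.699 0.314 0.643
outer loop
vertex 3.426 1.793 1.945
vertex 3.496 3.087 1.39
vertex 2.071 1.331 0.697
endloop
endfacet
facet normal -0.050 -0.918 0.394
outer loop
vertex 2.644 1.073 0.17
vertex 3.426 1.793 1.945
vertex 2.071 1.331 0.697
endloop
endfacet
facet normal -0.699 0.314 0.643
outer loop
vertex 2.071 1.331 0.697
vertex 3.496 3.087 1.39
vertex 2.141 2.625 0.142
endloop
endfacet
facet normal -0.714 -0.243 -0.657
outer loop
vertex 2.141 2.625 0.142
vertex 2.644 1.073 0.17
vertex 2.071 1.331 0.697
endloop
endfacet
facet normal 0.714 0.243 0.657
outer loop
vertex 3.426 1.793 1.945
vertex 4.069 2.829 0.863
vertex 3.496 3.087 1.39
endloop
endfacet
facet normal -0.050 -0.918 0.394
outer loop
vertex 3.999 1.535 1.418
vertex 3.426 1.793 1.945
vertex 2.644 1.073 0.17
endloop
endfacet
facet normal 0.714 0.243 0.657
outer loop
vertex 3.999 1.535 1.418
vertex 4.069 2.829 0.863
vertex 3.426 1.793 1.945
endloop
endfacet
facet normal 0.050 0.918 -0.394
outer loop
vertex 3.496 3.087 1.39
vertex 4.069 2.829 0.863
vertex 2.141 2.625 0.142
endloop
endfacet
facet normal -0.714 -0.243 -0.657
outer loop
vertex 2.714 2.367 -0.385
vertex 2.644 1.073 0.17
vertex 2.141 2.625 0.142
endloop
endfacet
facet normal 0.050 0.918 -0.394
outer loop
vertex 2.141 2.625 0.142
vertex 4.069 2.829 0.863
vertex 2.714 2.367 -0.385
endloop
endfacet
facet normal 0.699 -0.314 -0.643
outer loop
vertex 2.714 2.367 -0.385
vertex 3.999 1.535 1.418
vertex 2.644 1.073 0.17
endloop
endfacet
facet normal 0.699 -0.314 -0.643
outer loop
vertex 4.069 2.829 0.863
vertex 3.999 1.535 1.418
vertex 2.714 2.367 -0.385
endloop
endfacet

endsolid


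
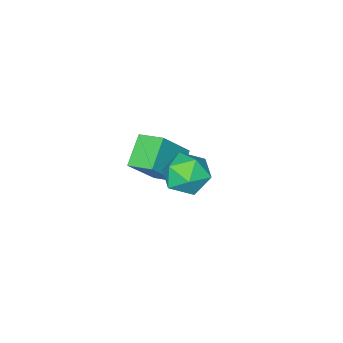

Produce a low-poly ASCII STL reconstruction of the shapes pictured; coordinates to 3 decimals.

solid 
facet normal -0.726 -0.363 0.584
outer loop
vertex -0.812 -1.154 -1.06
vertex -1.058 -0.215 -0.782
vertex -1.905 -1.057 -2.358
endloop
endfacet
facet normal 0.244 -0.930 -0.275
outer loop
vertex -0.962 -0.585 -3.118
vertex -0.812 -1.154 -1.06
vertex -1.905 -1.057 -2.358
endloop
endfacet
facet normal -0.725 -0.364 0.584
outer loop
vertex -1.905 -1.057 -2.358
vertex -1.058 -0.215 -0.782
vertex -2.152 -0.118 -2.08
endloop
endfacet
facet normal -0.644 0.057 -0.763
outer loop
vertex -2.152 -0.118 -2.08
vertex -0.962 -0.585 -3.118
vertex -1.905 -1.057 -2.358
endloop
endfacet
facet normal 0.644 -0.057 0.763
outer loop
vertex -0.812 -1.154 -1.06
vertex -0.115 0.257 -1.542
vertex -1.058 -0.215 -0.782
endloop
endfacet
facet normal 0.244 -0.930 -0.275
outer loop
vertex 0.132 -0.682 -1.82
vertex -0.812 -1.154 -1.06
vertex -0.962 -0.585 -3.118
endloop
endfacet
facet normal 0.643 -0.057 0.764
outer loop
vertex 0.132 -0.682 -1.82
vertex -0.115 0.257 -1.542
vertex -0.812 -1.154 -1.06
endloop
endfacet
facet normal -0.244 0.930 0.275
outer loop
vertex -1.058 -0.215 -0.782
vertex -0.115 0.257 -1.542
vertex -2.152 -0.118 -2.08
endloop
endfacet
facet normal -0.643 0.057 -0.763
outer loop
vertex -1.208 0.354 -2.84
vertex -0.962 -0.585 -3.118
vertex -2.152 -0.118 -2.08
endloop
endfacet
facet normal -0.244 0.930 0.275
outer loop
vertex -2.152 -0.118 -2.08
vertex -0.115 0.257 -1.542
vertex -1.208 0.354 -2.84
endloop
endfacet
facet normal 0.726 0.363 -0.584
outer loop
vertex -1.208 0.354 -2.84
vertex 0.132 -0.682 -1.82
vertex -0.962 -0.585 -3.118
endloop
endfacet
facet normal 0.726 0.364 -0.584
outer loop
vertex -0.115 0.257 -1.542
vertex 0.132 -0.682 -1.82
vertex -1.208 0.354 -2.84
endloop
endfacet
facet normal -0.593 -0.165 0.788
outer loop
vertex 0.604 3.476 1.642
vertex 1.151 2.907 1.934
vertex 1.224 3.714 2.158
endloop
endfacet
facet normal -0.658 0.508 0.556
outer loop
vertex 0.604 3.476 1.642
vertex 1.224 3.714 2.158
vertex 1.026 4.188 1.491
endloop
endfacet
facet normal -0.865 0.486 -0.127
outer loop
vertex 0.604 3.476 1.642
vertex 1.026 4.188 1.491
vertex 0.83 3.673 0.856
endloop
endfacet
facet normal -0.927 -0.200 -0.317
outer loop
vertex 0.604 3.476 1.642
vertex 0.83 3.673 0.856
vertex 0.907 2.881 1.13
endloop
endfacet
facet normal -0.759 -0.601 0.250
outer loop
vertex 0.604 3.476 1.642
vertex 0.907 2.881 1.13
vertex 1.151 2.907 1.934
endloop
endfacet
facet normal -0.014 0.813 0.582
outer loop
vertex 1.026 4.188 1.491
vertex 1.224 3.714 2.158
vertex 1.833 4.059 1.69
endloop
endfacet
facet normal 0.092 -0.274 0.957
outer loop
vertex 1.224 3.714 2.158
vertex 1.151 2.907 1.934
vertex 1.91 3.267 1.964
endloop
endfacet
facet normal -0.178 -0.980 0.086
outer loop
vertex 1.151 2.907 1.934
vertex 0.907 2.881 1.13
vertex 1.714 2.752 1.329
endloop
endfacet
facet normal -0.450 -0.331 -0.829
outer loop
vertex 0.907 2.881 1.13
vertex 0.83 3.673 0.856
vertex 1.516 3.226 0.662
endloop
endfacet
facet normal -0.348 0.778 -0.523
outer loop
vertex 0.83 3.673 0.856
vertex 1.026 4.188 1.491
vertex 1.589 4.033 0.886
endloop
endfacet
facet normal 0.927 0.200 0.317
outer loop
vertex 2.136 3.464 1.178
vertex 1.833 4.059 1.69
vertex 1.91 3.267 1.964
endloop
endfacet
facet normal 0.865 -0.486 0.127
outer loop
vertex 2.136 3.464 1.178
vertex 1.91 3.267 1.964
vertex 1.714 2.752 1.329
endloop
endfacet
facet normal 0.658 -0.508 -0.556
outer loop
vertex 2.136 3.464 1.178
vertex 1.714 2.752 1.329
vertex 1.516 3.226 0.662
endloop
endfacet
facet normal 0.593 0.165 -0.788
outer loop
vertex 2.136 3.464 1.178
vertex 1.516 3.226 0.662
vertex 1.589 4.033 0.886
endloop
endfacet
facet normal 0.759 0.601 -0.250
outer loop
vertex 2.136 3.464 1.178
vertex 1.589 4.033 0.886
vertex 1.833 4.059 1.69
endloop
endfacet
facet normal 0.450 0.331 0.829
outer loop
vertex 1.91 3.267 1.964
vertex 1.833 4.059 1.69
vertex 1.224 3.714 2.158
endloop
endfacet
facet normal 0.348 -0.778 0.523
outer loop
vertex 1.714 2.752 1.329
vertex 1.91 3.267 1.964
vertex 1.151 2.907 1.934
endloop
endfacet
facet normal 0.014 -0.813 -0.582
outer loop
vertex 1.516 3.226 0.662
vertex 1.714 2.752 1.329
vertex 0.907 2.881 1.13
endloop
endfacet
facet normal -0.092 0.274 -0.957
outer loop
vertex 1.589 4.033 0.886
vertex 1.516 3.226 0.662
vertex 0.83 3.673 0.856
endloop
endfacet
facet normal 0.178 0.980 -0.086
outer loop
vertex 1.833 4.059 1.69
vertex 1.589 4.033 0.886
vertex 1.026 4.188 1.491
endloop
endfacet

endsolid


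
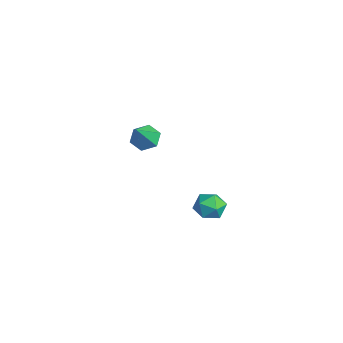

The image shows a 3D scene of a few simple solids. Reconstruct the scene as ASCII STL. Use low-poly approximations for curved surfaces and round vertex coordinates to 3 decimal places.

solid 
facet normal -0.480 0.431 -0.764
outer loop
vertex -3.656 0.962 0.937
vertex -4.209 1.397 1.53
vertex -3.424 1.792 1.259
endloop
endfacet
facet normal 0.955 -0.175 -0.239
outer loop
vertex -3.656 0.962 0.937
vertex -3.424 1.792 1.259
vertex -3.191 0.483 3.15
endloop
endfacet
facet normal -0.480 0.431 -0.764
outer loop
vertex -3.424 1.792 1.259
vertex -4.209 1.397 1.53
vertex -3.977 2.227 1.852
endloop
endfacet
facet normal 0.767 0.568 0.299
outer loop
vertex -3.424 1.792 1.259
vertex -3.977 2.227 1.852
vertex -3.191 0.483 3.15
endloop
endfacet
facet normal -0.481 0.431 -0.764
outer loop
vertex -3.977 2.227 1.852
vertex -4.209 1.397 1.53
vertex -4.762 1.831 2.123
endloop
endfacet
facet normal -0.020 0.591 0.806
outer loop
vertex -3.977 2.227 1.852
vertex -4.762 1.831 2.123
vertex -3.191 0.483 3.15
endloop
endfacet
facet normal -0.481 0.431 -0.764
outer loop
vertex -4.762 1.831 2.123
vertex -4.209 1.397 1.53
vertex -4.994 1.001 1.801
endloop
endfacet
facet normal -0.618 -0.128 0.776
outer loop
vertex -4.762 1.831 2.123
vertex -4.994 1.001 1.801
vertex -3.191 0.483 3.15
endloop
endfacet
facet normal -0.481 0.431 -0.764
outer loop
vertex -4.994 1.001 1.801
vertex -4.209 1.397 1.53
vertex -4.441 0.567 1.208
endloop
endfacet
facet normal -0.429 -0.872 0.238
outer loop
vertex -4.994 1.001 1.801
vertex -4.441 0.567 1.208
vertex -3.191 0.483 3.15
endloop
endfacet
facet normal -0.480 0.431 -0.764
outer loop
vertex -4.441 0.567 1.208
vertex -4.209 1.397 1.53
vertex -3.656 0.962 0.937
endloop
endfacet
facet normal 0.357 -0.894 -0.269
outer loop
vertex -4.441 0.567 1.208
vertex -3.656 0.962 0.937
vertex -3.191 0.483 3.15
endloop
endfacet
facet normal -0.762 0.581 -0.285
outer loop
vertex 2.963 2.954 0.366
vertex 2.34 2.251 0.599
vertex 2.595 2.91 1.26
endloop
endfacet
facet normal -0.219 0.975 -0.042
outer loop
vertex 2.963 2.954 0.366
vertex 2.595 2.91 1.26
vertex 3.532 3.115 1.132
endloop
endfacet
facet normal 0.356 0.826 -0.438
outer loop
vertex 2.963 2.954 0.366
vertex 3.532 3.115 1.132
vertex 3.856 2.583 0.392
endloop
endfacet
facet normal 0.168 0.340 -0.925
outer loop
vertex 2.963 2.954 0.366
vertex 3.856 2.583 0.392
vertex 3.119 2.049 0.062
endloop
endfacet
facet normal -0.524 0.189 -0.831
outer loop
vertex 2.963 2.954 0.366
vertex 3.119 2.049 0.062
vertex 2.34 2.251 0.599
endloop
endfacet
facet normal -0.083 0.773 0.629
outer loop
vertex 3.532 3.115 1.132
vertex 2.595 2.91 1.26
vertex 3.261 2.511 1.838
endloop
endfacet
facet normal -0.962 0.136 0.236
outer loop
vertex 2.595 2.91 1.26
vertex 2.34 2.251 0.599
vertex 2.524 1.977 1.508
endloop
endfacet
facet normal -0.576 -0.499 -0.648
outer loop
vertex 2.34 2.251 0.599
vertex 3.119 2.049 0.062
vertex 2.848 1.445 0.768
endloop
endfacet
facet normal 0.543 -0.254 -0.801
outer loop
vertex 3.119 2.049 0.062
vertex 3.856 2.583 0.392
vertex 3.785 1.65 0.64
endloop
endfacet
facet normal 0.847 0.531 -0.011
outer loop
vertex 3.856 2.583 0.392
vertex 3.532 3.115 1.132
vertex 4.04 2.309 1.301
endloop
endfacet
facet normal -0.168 -0.340 0.925
outer loop
vertex 3.417 1.606 1.534
vertex 3.261 2.511 1.838
vertex 2.524 1.977 1.508
endloop
endfacet
facet normal -0.356 -0.826 0.438
outer loop
vertex 3.417 1.606 1.534
vertex 2.524 1.977 1.508
vertex 2.848 1.445 0.768
endloop
endfacet
facet normal 0.219 -0.975 0.042
outer loop
vertex 3.417 1.606 1.534
vertex 2.848 1.445 0.768
vertex 3.785 1.65 0.64
endloop
endfacet
facet normal 0.762 -0.581 0.285
outer loop
vertex 3.417 1.606 1.534
vertex 3.785 1.65 0.64
vertex 4.04 2.309 1.301
endloop
endfacet
facet normal 0.524 -0.189 0.831
outer loop
vertex 3.417 1.606 1.534
vertex 4.04 2.309 1.301
vertex 3.261 2.511 1.838
endloop
endfacet
facet normal -0.543 0.254 0.801
outer loop
vertex 2.524 1.977 1.508
vertex 3.261 2.511 1.838
vertex 2.595 2.91 1.26
endloop
endfacet
facet normal -0.847 -0.531 0.011
outer loop
vertex 2.848 1.445 0.768
vertex 2.524 1.977 1.508
vertex 2.34 2.251 0.599
endloop
endfacet
facet normal 0.083 -0.773 -0.629
outer loop
vertex 3.785 1.65 0.64
vertex 2.848 1.445 0.768
vertex 3.119 2.049 0.062
endloop
endfacet
facet normal 0.962 -0.136 -0.236
outer loop
vertex 4.04 2.309 1.301
vertex 3.785 1.65 0.64
vertex 3.856 2.583 0.392
endloop
endfacet
facet normal 0.576 0.499 0.648
outer loop
vertex 3.261 2.511 1.838
vertex 4.04 2.309 1.301
vertex 3.532 3.115 1.132
endloop
endfacet

endsolid


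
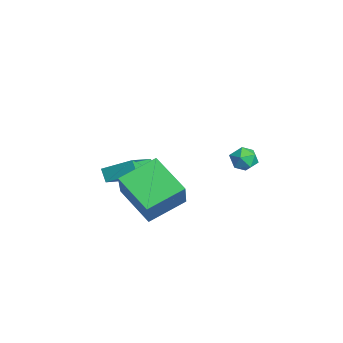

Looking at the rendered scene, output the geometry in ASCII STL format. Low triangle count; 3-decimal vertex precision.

solid 
facet normal -0.616 0.143 -0.775
outer loop
vertex -0.328 -2.174 -0.355
vertex 1.291 -1.198 -1.461
vertex 0.224 -3.959 -1.122
endloop
endfacet
facet normal -0.739 -0.446 0.505
outer loop
vertex 1.529 -4.262 0.521
vertex -0.328 -2.174 -0.355
vertex 0.224 -3.959 -1.122
endloop
endfacet
facet normal -0.615 0.143 -0.775
outer loop
vertex 0.224 -3.959 -1.122
vertex 1.291 -1.198 -1.461
vertex 1.843 -2.984 -2.228
endloop
endfacet
facet normal 0.273 -0.884 -0.380
outer loop
vertex 1.843 -2.984 -2.228
vertex 1.529 -4.262 0.521
vertex 0.224 -3.959 -1.122
endloop
endfacet
facet normal -0.273 0.884 0.380
outer loop
vertex -0.328 -2.174 -0.355
vertex 2.596 -1.501 0.182
vertex 1.291 -1.198 -1.461
endloop
endfacet
facet normal -0.739 -0.445 0.505
outer loop
vertex 0.977 -2.476 1.288
vertex -0.328 -2.174 -0.355
vertex 1.529 -4.262 0.521
endloop
endfacet
facet normal -0.273 0.884 0.379
outer loop
vertex 0.977 -2.476 1.288
vertex 2.596 -1.501 0.182
vertex -0.328 -2.174 -0.355
endloop
endfacet
facet normal 0.739 0.445 -0.505
outer loop
vertex 1.291 -1.198 -1.461
vertex 2.596 -1.501 0.182
vertex 1.843 -2.984 -2.228
endloop
endfacet
facet normal 0.273 -0.884 -0.380
outer loop
vertex 3.148 -3.286 -0.585
vertex 1.529 -4.262 0.521
vertex 1.843 -2.984 -2.228
endloop
endfacet
facet normal 0.739 0.446 -0.505
outer loop
vertex 1.843 -2.984 -2.228
vertex 2.596 -1.501 0.182
vertex 3.148 -3.286 -0.585
endloop
endfacet
facet normal 0.616 -0.143 0.775
outer loop
vertex 3.148 -3.286 -0.585
vertex 0.977 -2.476 1.288
vertex 1.529 -4.262 0.521
endloop
endfacet
facet normal 0.615 -0.143 0.775
outer loop
vertex 2.596 -1.501 0.182
vertex 0.977 -2.476 1.288
vertex 3.148 -3.286 -0.585
endloop
endfacet
facet normal -0.097 0.532 0.841
outer loop
vertex 1.996 1.629 1.915
vertex 2.231 1.071 2.295
vertex 2.696 1.553 2.044
endloop
endfacet
facet normal 0.051 0.957 0.287
outer loop
vertex 1.996 1.629 1.915
vertex 2.696 1.553 2.044
vertex 2.471 1.759 1.397
endloop
endfacet
facet normal -0.459 0.865 -0.204
outer loop
vertex 1.996 1.629 1.915
vertex 2.471 1.759 1.397
vertex 1.869 1.404 1.248
endloop
endfacet
facet normal -0.922 0.384 0.046
outer loop
vertex 1.996 1.629 1.915
vertex 1.869 1.404 1.248
vertex 1.72 0.979 1.804
endloop
endfacet
facet normal -0.698 0.178 0.693
outer loop
vertex 1.996 1.629 1.915
vertex 1.72 0.979 1.804
vertex 2.231 1.071 2.295
endloop
endfacet
facet normal 0.670 0.742 0.003
outer loop
vertex 2.471 1.759 1.397
vertex 2.696 1.553 2.044
vertex 3.0 1.281 1.456
endloop
endfacet
facet normal 0.430 0.054 0.901
outer loop
vertex 2.696 1.553 2.044
vertex 2.231 1.071 2.295
vertex 2.851 0.856 2.012
endloop
endfacet
facet normal -0.542 -0.518 0.661
outer loop
vertex 2.231 1.071 2.295
vertex 1.72 0.979 1.804
vertex 2.249 0.501 1.863
endloop
endfacet
facet normal -0.905 -0.184 -0.383
outer loop
vertex 1.72 0.979 1.804
vertex 1.869 1.404 1.248
vertex 2.024 0.707 1.216
endloop
endfacet
facet normal -0.155 0.594 -0.790
outer loop
vertex 1.869 1.404 1.248
vertex 2.471 1.759 1.397
vertex 2.489 1.189 0.965
endloop
endfacet
facet normal 0.922 -0.384 -0.046
outer loop
vertex 2.724 0.631 1.345
vertex 3.0 1.281 1.456
vertex 2.851 0.856 2.012
endloop
endfacet
facet normal 0.459 -0.865 0.204
outer loop
vertex 2.724 0.631 1.345
vertex 2.851 0.856 2.012
vertex 2.249 0.501 1.863
endloop
endfacet
facet normal -0.051 -0.957 -0.287
outer loop
vertex 2.724 0.631 1.345
vertex 2.249 0.501 1.863
vertex 2.024 0.707 1.216
endloop
endfacet
facet normal 0.097 -0.532 -0.841
outer loop
vertex 2.724 0.631 1.345
vertex 2.024 0.707 1.216
vertex 2.489 1.189 0.965
endloop
endfacet
facet normal 0.698 -0.178 -0.693
outer loop
vertex 2.724 0.631 1.345
vertex 2.489 1.189 0.965
vertex 3.0 1.281 1.456
endloop
endfacet
facet normal 0.905 0.184 0.383
outer loop
vertex 2.851 0.856 2.012
vertex 3.0 1.281 1.456
vertex 2.696 1.553 2.044
endloop
endfacet
facet normal 0.155 -0.594 0.790
outer loop
vertex 2.249 0.501 1.863
vertex 2.851 0.856 2.012
vertex 2.231 1.071 2.295
endloop
endfacet
facet normal -0.670 -0.742 -0.003
outer loop
vertex 2.024 0.707 1.216
vertex 2.249 0.501 1.863
vertex 1.72 0.979 1.804
endloop
endfacet
facet normal -0.430 -0.054 -0.901
outer loop
vertex 2.489 1.189 0.965
vertex 2.024 0.707 1.216
vertex 1.869 1.404 1.248
endloop
endfacet
facet normal 0.542 0.518 -0.661
outer loop
vertex 3.0 1.281 1.456
vertex 2.489 1.189 0.965
vertex 2.471 1.759 1.397
endloop
endfacet
facet normal -0.612 -0.165 0.774
outer loop
vertex -2.444 -2.975 -0.771
vertex -3.735 -1.874 -1.556
vertex -3.1 -4.32 -1.577
endloop
endfacet
facet normal 0.691 -0.589 0.420
outer loop
vertex -2.605 -4.186 -2.204
vertex -2.444 -2.975 -0.771
vertex -3.1 -4.32 -1.577
endloop
endfacet
facet normal -0.611 -0.165 0.774
outer loop
vertex -3.1 -4.32 -1.577
vertex -3.735 -1.874 -1.556
vertex -4.392 -3.219 -2.362
endloop
endfacet
facet normal -0.386 -0.791 -0.474
outer loop
vertex -4.392 -3.219 -2.362
vertex -2.605 -4.186 -2.204
vertex -3.1 -4.32 -1.577
endloop
endfacet
facet normal 0.386 0.791 0.474
outer loop
vertex -2.444 -2.975 -0.771
vertex -3.24 -1.74 -2.183
vertex -3.735 -1.874 -1.556
endloop
endfacet
facet normal 0.690 -0.589 0.420
outer loop
vertex -1.948 -2.841 -1.398
vertex -2.444 -2.975 -0.771
vertex -2.605 -4.186 -2.204
endloop
endfacet
facet normal 0.386 0.791 0.474
outer loop
vertex -1.948 -2.841 -1.398
vertex -3.24 -1.74 -2.183
vertex -2.444 -2.975 -0.771
endloop
endfacet
facet normal -0.691 0.589 -0.420
outer loop
vertex -3.735 -1.874 -1.556
vertex -3.24 -1.74 -2.183
vertex -4.392 -3.219 -2.362
endloop
endfacet
facet normal -0.386 -0.791 -0.475
outer loop
vertex -3.896 -3.085 -2.989
vertex -2.605 -4.186 -2.204
vertex -4.392 -3.219 -2.362
endloop
endfacet
facet normal -0.690 0.589 -0.420
outer loop
vertex -4.392 -3.219 -2.362
vertex -3.24 -1.74 -2.183
vertex -3.896 -3.085 -2.989
endloop
endfacet
facet normal 0.611 0.165 -0.774
outer loop
vertex -3.896 -3.085 -2.989
vertex -1.948 -2.841 -1.398
vertex -2.605 -4.186 -2.204
endloop
endfacet
facet normal 0.611 0.166 -0.774
outer loop
vertex -3.24 -1.74 -2.183
vertex -1.948 -2.841 -1.398
vertex -3.896 -3.085 -2.989
endloop
endfacet

endsolid


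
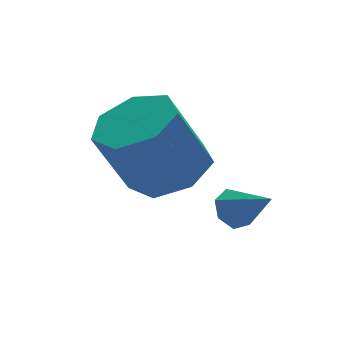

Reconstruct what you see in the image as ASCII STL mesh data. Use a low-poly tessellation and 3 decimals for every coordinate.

solid 
facet normal 0.430 -0.047 -0.901
outer loop
vertex -2.683 -0.619 1.288
vertex -3.593 -0.895 0.868
vertex -3.204 0.06 1.004
endloop
endfacet
facet normal 0.694 0.656 0.296
outer loop
vertex -2.683 -0.619 1.288
vertex -3.204 0.06 1.004
vertex -3.496 -0.529 2.992
endloop
endfacet
facet normal 0.693 0.657 0.296
outer loop
vertex -3.496 -0.529 2.992
vertex -3.204 0.06 1.004
vertex -4.018 0.15 2.707
endloop
endfacet
facet normal -0.430 0.048 0.902
outer loop
vertex -3.496 -0.529 2.992
vertex -4.018 0.15 2.707
vertex -4.407 -0.805 2.572
endloop
endfacet
facet normal 0.430 -0.047 -0.901
outer loop
vertex -3.204 0.06 1.004
vertex -3.593 -0.895 0.868
vertex -4.019 0.02 0.617
endloop
endfacet
facet normal -0.020 0.998 -0.062
outer loop
vertex -3.204 0.06 1.004
vertex -4.019 0.02 0.617
vertex -4.018 0.15 2.707
endloop
endfacet
facet normal -0.020 0.998 -0.062
outer loop
vertex -4.018 0.15 2.707
vertex -4.019 0.02 0.617
vertex -4.832 0.11 2.32
endloop
endfacet
facet normal -0.431 0.048 0.901
outer loop
vertex -4.018 0.15 2.707
vertex -4.832 0.11 2.32
vertex -4.407 -0.805 2.572
endloop
endfacet
facet normal 0.430 -0.047 -0.901
outer loop
vertex -4.019 0.02 0.617
vertex -3.593 -0.895 0.868
vertex -4.513 -0.709 0.419
endloop
endfacet
facet normal -0.718 0.588 -0.374
outer loop
vertex -4.019 0.02 0.617
vertex -4.513 -0.709 0.419
vertex -4.832 0.11 2.32
endloop
endfacet
facet normal -0.718 0.587 -0.374
outer loop
vertex -4.832 0.11 2.32
vertex -4.513 -0.709 0.419
vertex -5.326 -0.619 2.123
endloop
endfacet
facet normal -0.431 0.048 0.901
outer loop
vertex -4.832 0.11 2.32
vertex -5.326 -0.619 2.123
vertex -4.407 -0.805 2.572
endloop
endfacet
facet normal 0.430 -0.048 -0.901
outer loop
vertex -4.513 -0.709 0.419
vertex -3.593 -0.895 0.868
vertex -4.314 -1.578 0.56
endloop
endfacet
facet normal -0.875 -0.266 -0.404
outer loop
vertex -4.513 -0.709 0.419
vertex -4.314 -1.578 0.56
vertex -5.326 -0.619 2.123
endloop
endfacet
facet normal -0.875 -0.265 -0.404
outer loop
vertex -5.326 -0.619 2.123
vertex -4.314 -1.578 0.56
vertex -5.128 -1.488 2.263
endloop
endfacet
facet normal -0.431 0.047 0.901
outer loop
vertex -5.326 -0.619 2.123
vertex -5.128 -1.488 2.263
vertex -4.407 -0.805 2.572
endloop
endfacet
facet normal 0.431 -0.048 -0.901
outer loop
vertex -4.314 -1.578 0.56
vertex -3.593 -0.895 0.868
vertex -3.573 -1.933 0.933
endloop
endfacet
facet normal -0.374 -0.918 -0.130
outer loop
vertex -4.314 -1.578 0.56
vertex -3.573 -1.933 0.933
vertex -5.128 -1.488 2.263
endloop
endfacet
facet normal -0.374 -0.918 -0.130
outer loop
vertex -5.128 -1.488 2.263
vertex -3.573 -1.933 0.933
vertex -4.387 -1.843 2.636
endloop
endfacet
facet normal -0.431 0.047 0.901
outer loop
vertex -5.128 -1.488 2.263
vertex -4.387 -1.843 2.636
vertex -4.407 -0.805 2.572
endloop
endfacet
facet normal 0.431 -0.048 -0.901
outer loop
vertex -3.573 -1.933 0.933
vertex -3.593 -0.895 0.868
vertex -2.847 -1.506 1.257
endloop
endfacet
facet normal 0.409 -0.880 0.242
outer loop
vertex -3.573 -1.933 0.933
vertex -2.847 -1.506 1.257
vertex -4.387 -1.843 2.636
endloop
endfacet
facet normal 0.409 -0.880 0.242
outer loop
vertex -4.387 -1.843 2.636
vertex -2.847 -1.506 1.257
vertex -3.66 -1.416 2.96
endloop
endfacet
facet normal -0.430 0.047 0.902
outer loop
vertex -4.387 -1.843 2.636
vertex -3.66 -1.416 2.96
vertex -4.407 -0.805 2.572
endloop
endfacet
facet normal 0.431 -0.048 -0.901
outer loop
vertex -2.847 -1.506 1.257
vertex -3.593 -0.895 0.868
vertex -2.683 -0.619 1.288
endloop
endfacet
facet normal 0.884 -0.179 0.432
outer loop
vertex -2.847 -1.506 1.257
vertex -2.683 -0.619 1.288
vertex -3.66 -1.416 2.96
endloop
endfacet
facet normal 0.884 -0.179 0.431
outer loop
vertex -3.66 -1.416 2.96
vertex -2.683 -0.619 1.288
vertex -3.496 -0.529 2.992
endloop
endfacet
facet normal -0.430 0.047 0.902
outer loop
vertex -3.66 -1.416 2.96
vertex -3.496 -0.529 2.992
vertex -4.407 -0.805 2.572
endloop
endfacet
facet normal -0.325 0.726 -0.606
outer loop
vertex -2.089 -1.457 0.021
vertex -2.487 -1.799 -0.175
vertex -2.512 -1.447 0.26
endloop
endfacet
facet normal 0.463 0.371 0.805
outer loop
vertex -2.089 -1.457 0.021
vertex -2.512 -1.447 0.26
vertex -2.073 -2.721 0.595
endloop
endfacet
facet normal -0.325 0.726 -0.606
outer loop
vertex -2.512 -1.447 0.26
vertex -2.487 -1.799 -0.175
vertex -2.916 -1.702 0.171
endloop
endfacet
facet normal -0.299 0.145 0.943
outer loop
vertex -2.512 -1.447 0.26
vertex -2.916 -1.702 0.171
vertex -2.073 -2.721 0.595
endloop
endfacet
facet normal -0.325 0.726 -0.606
outer loop
vertex -2.916 -1.702 0.171
vertex -2.487 -1.799 -0.175
vertex -2.997 -2.03 -0.178
endloop
endfacet
facet normal -0.745 -0.391 0.541
outer loop
vertex -2.916 -1.702 0.171
vertex -2.997 -2.03 -0.178
vertex -2.073 -2.721 0.595
endloop
endfacet
facet normal -0.325 0.726 -0.606
outer loop
vertex -2.997 -2.03 -0.178
vertex -2.487 -1.799 -0.175
vertex -2.694 -2.184 -0.525
endloop
endfacet
facet normal -0.540 -0.835 -0.101
outer loop
vertex -2.997 -2.03 -0.178
vertex -2.694 -2.184 -0.525
vertex -2.073 -2.721 0.595
endloop
endfacet
facet normal -0.326 0.726 -0.606
outer loop
vertex -2.694 -2.184 -0.525
vertex -2.487 -1.799 -0.175
vertex -2.235 -2.048 -0.609
endloop
endfacet
facet normal 0.161 -0.852 -0.498
outer loop
vertex -2.694 -2.184 -0.525
vertex -2.235 -2.048 -0.609
vertex -2.073 -2.721 0.595
endloop
endfacet
facet normal -0.325 0.727 -0.605
outer loop
vertex -2.235 -2.048 -0.609
vertex -2.487 -1.799 -0.175
vertex -1.965 -1.725 -0.366
endloop
endfacet
facet normal 0.831 -0.430 -0.352
outer loop
vertex -2.235 -2.048 -0.609
vertex -1.965 -1.725 -0.366
vertex -2.073 -2.721 0.595
endloop
endfacet
facet normal -0.325 0.726 -0.607
outer loop
vertex -1.965 -1.725 -0.366
vertex -2.487 -1.799 -0.175
vertex -2.089 -1.457 0.021
endloop
endfacet
facet normal 0.966 0.116 0.229
outer loop
vertex -1.965 -1.725 -0.366
vertex -2.089 -1.457 0.021
vertex -2.073 -2.721 0.595
endloop
endfacet

endsolid


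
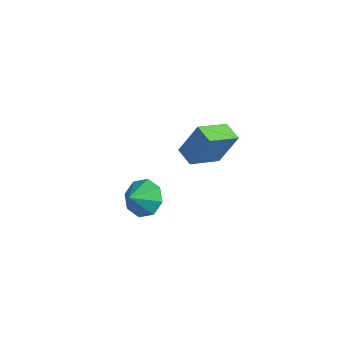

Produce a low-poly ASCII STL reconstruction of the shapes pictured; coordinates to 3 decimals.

solid 
facet normal -0.187 0.796 -0.576
outer loop
vertex 0.369 -2.704 -5.144
vertex -0.034 -2.174 -4.281
vertex 0.953 -2.271 -4.735
endloop
endfacet
facet normal 0.651 -0.747 -0.138
outer loop
vertex 0.369 -2.704 -5.144
vertex 0.953 -2.271 -4.735
vertex 0.194 -3.146 -3.579
endloop
endfacet
facet normal -0.186 0.797 -0.575
outer loop
vertex 0.953 -2.271 -4.735
vertex -0.034 -2.174 -4.281
vertex 0.959 -1.782 -4.059
endloop
endfacet
facet normal 0.876 -0.394 0.277
outer loop
vertex 0.953 -2.271 -4.735
vertex 0.959 -1.782 -4.059
vertex 0.194 -3.146 -3.579
endloop
endfacet
facet normal -0.186 0.796 -0.576
outer loop
vertex 0.959 -1.782 -4.059
vertex -0.034 -2.174 -4.281
vertex 0.383 -1.522 -3.514
endloop
endfacet
facet normal 0.658 -0.106 0.746
outer loop
vertex 0.959 -1.782 -4.059
vertex 0.383 -1.522 -3.514
vertex 0.194 -3.146 -3.579
endloop
endfacet
facet normal -0.186 0.796 -0.576
outer loop
vertex 0.383 -1.522 -3.514
vertex -0.034 -2.174 -4.281
vertex -0.436 -1.644 -3.418
endloop
endfacet
facet normal 0.124 -0.054 0.991
outer loop
vertex 0.383 -1.522 -3.514
vertex -0.436 -1.644 -3.418
vertex 0.194 -3.146 -3.579
endloop
endfacet
facet normal -0.186 0.796 -0.576
outer loop
vertex -0.436 -1.644 -3.418
vertex -0.034 -2.174 -4.281
vertex -1.02 -2.077 -3.828
endloop
endfacet
facet normal -0.413 -0.267 0.871
outer loop
vertex -0.436 -1.644 -3.418
vertex -1.02 -2.077 -3.828
vertex 0.194 -3.146 -3.579
endloop
endfacet
facet normal -0.186 0.796 -0.576
outer loop
vertex -1.02 -2.077 -3.828
vertex -0.034 -2.174 -4.281
vertex -1.026 -2.567 -4.503
endloop
endfacet
facet normal -0.639 -0.620 0.456
outer loop
vertex -1.02 -2.077 -3.828
vertex -1.026 -2.567 -4.503
vertex 0.194 -3.146 -3.579
endloop
endfacet
facet normal -0.186 0.796 -0.576
outer loop
vertex -1.026 -2.567 -4.503
vertex -0.034 -2.174 -4.281
vertex -0.451 -2.827 -5.048
endloop
endfacet
facet normal -0.421 -0.907 -0.012
outer loop
vertex -1.026 -2.567 -4.503
vertex -0.451 -2.827 -5.048
vertex 0.194 -3.146 -3.579
endloop
endfacet
facet normal -0.187 0.796 -0.576
outer loop
vertex -0.451 -2.827 -5.048
vertex -0.034 -2.174 -4.281
vertex 0.369 -2.704 -5.144
endloop
endfacet
facet normal 0.114 -0.959 -0.258
outer loop
vertex -0.451 -2.827 -5.048
vertex 0.369 -2.704 -5.144
vertex 0.194 -3.146 -3.579
endloop
endfacet
facet normal -0.958 0.057 0.282
outer loop
vertex 2.971 -1.253 2.516
vertex 2.878 0.423 1.864
vertex 2.445 -1.925 0.864
endloop
endfacet
facet normal 0.052 -0.931 0.362
outer loop
vertex 3.422 -1.983 0.576
vertex 2.971 -1.253 2.516
vertex 2.445 -1.925 0.864
endloop
endfacet
facet normal -0.958 0.057 0.282
outer loop
vertex 2.445 -1.925 0.864
vertex 2.878 0.423 1.864
vertex 2.352 -0.25 0.212
endloop
endfacet
facet normal -0.283 -0.361 -0.888
outer loop
vertex 2.352 -0.25 0.212
vertex 3.422 -1.983 0.576
vertex 2.445 -1.925 0.864
endloop
endfacet
facet normal 0.283 0.361 0.888
outer loop
vertex 2.971 -1.253 2.516
vertex 3.855 0.365 1.576
vertex 2.878 0.423 1.864
endloop
endfacet
facet normal 0.053 -0.931 0.362
outer loop
vertex 3.948 -1.31 2.228
vertex 2.971 -1.253 2.516
vertex 3.422 -1.983 0.576
endloop
endfacet
facet normal 0.283 0.362 0.888
outer loop
vertex 3.948 -1.31 2.228
vertex 3.855 0.365 1.576
vertex 2.971 -1.253 2.516
endloop
endfacet
facet normal -0.052 0.931 -0.363
outer loop
vertex 2.878 0.423 1.864
vertex 3.855 0.365 1.576
vertex 2.352 -0.25 0.212
endloop
endfacet
facet normal -0.283 -0.361 -0.888
outer loop
vertex 3.329 -0.307 -0.076
vertex 3.422 -1.983 0.576
vertex 2.352 -0.25 0.212
endloop
endfacet
facet normal -0.052 0.931 -0.362
outer loop
vertex 2.352 -0.25 0.212
vertex 3.855 0.365 1.576
vertex 3.329 -0.307 -0.076
endloop
endfacet
facet normal 0.958 -0.057 -0.282
outer loop
vertex 3.329 -0.307 -0.076
vertex 3.948 -1.31 2.228
vertex 3.422 -1.983 0.576
endloop
endfacet
facet normal 0.958 -0.057 -0.282
outer loop
vertex 3.855 0.365 1.576
vertex 3.948 -1.31 2.228
vertex 3.329 -0.307 -0.076
endloop
endfacet

endsolid


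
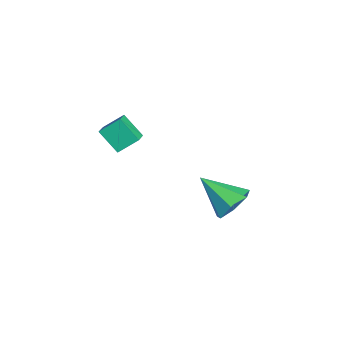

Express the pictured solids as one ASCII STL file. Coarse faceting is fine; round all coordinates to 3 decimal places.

solid 
facet normal -0.484 -0.544 0.686
outer loop
vertex -2.974 -1.822 4.963
vertex -3.787 -1.575 4.585
vertex -2.931 -2.722 4.28
endloop
endfacet
facet normal 0.874 -0.266 0.406
outer loop
vertex -2.293 -2.005 3.375
vertex -2.974 -1.822 4.963
vertex -2.931 -2.722 4.28
endloop
endfacet
facet normal -0.483 -0.543 0.687
outer loop
vertex -2.931 -2.722 4.28
vertex -3.787 -1.575 4.585
vertex -3.745 -2.475 3.903
endloop
endfacet
facet normal 0.038 -0.796 -0.604
outer loop
vertex -3.745 -2.475 3.903
vertex -2.293 -2.005 3.375
vertex -2.931 -2.722 4.28
endloop
endfacet
facet normal -0.039 0.796 0.604
outer loop
vertex -2.974 -1.822 4.963
vertex -3.149 -0.858 3.68
vertex -3.787 -1.575 4.585
endloop
endfacet
facet normal 0.874 -0.267 0.406
outer loop
vertex -2.335 -1.105 4.057
vertex -2.974 -1.822 4.963
vertex -2.293 -2.005 3.375
endloop
endfacet
facet normal -0.038 0.796 0.604
outer loop
vertex -2.335 -1.105 4.057
vertex -3.149 -0.858 3.68
vertex -2.974 -1.822 4.963
endloop
endfacet
facet normal -0.874 0.266 -0.405
outer loop
vertex -3.787 -1.575 4.585
vertex -3.149 -0.858 3.68
vertex -3.745 -2.475 3.903
endloop
endfacet
facet normal 0.038 -0.797 -0.603
outer loop
vertex -3.106 -1.758 2.997
vertex -2.293 -2.005 3.375
vertex -3.745 -2.475 3.903
endloop
endfacet
facet normal -0.874 0.266 -0.406
outer loop
vertex -3.745 -2.475 3.903
vertex -3.149 -0.858 3.68
vertex -3.106 -1.758 2.997
endloop
endfacet
facet normal 0.484 0.543 -0.686
outer loop
vertex -3.106 -1.758 2.997
vertex -2.335 -1.105 4.057
vertex -2.293 -2.005 3.375
endloop
endfacet
facet normal 0.483 0.544 -0.686
outer loop
vertex -3.149 -0.858 3.68
vertex -2.335 -1.105 4.057
vertex -3.106 -1.758 2.997
endloop
endfacet
facet normal 0.400 0.665 -0.631
outer loop
vertex -2.509 2.385 -1.662
vertex -3.252 3.058 -1.424
vertex -2.333 2.931 -0.976
endloop
endfacet
facet normal 0.649 -0.667 0.365
outer loop
vertex -2.509 2.385 -1.662
vertex -2.333 2.931 -0.976
vertex -4.068 1.702 -0.136
endloop
endfacet
facet normal 0.399 0.665 -0.631
outer loop
vertex -2.333 2.931 -0.976
vertex -3.252 3.058 -1.424
vertex -2.849 3.572 -0.627
endloop
endfacet
facet normal 0.483 -0.086 0.872
outer loop
vertex -2.333 2.931 -0.976
vertex -2.849 3.572 -0.627
vertex -4.068 1.702 -0.136
endloop
endfacet
facet normal 0.400 0.665 -0.631
outer loop
vertex -2.849 3.572 -0.627
vertex -3.252 3.058 -1.424
vertex -3.668 3.826 -0.879
endloop
endfacet
facet normal -0.173 0.354 0.919
outer loop
vertex -2.849 3.572 -0.627
vertex -3.668 3.826 -0.879
vertex -4.068 1.702 -0.136
endloop
endfacet
facet normal 0.399 0.665 -0.632
outer loop
vertex -3.668 3.826 -0.879
vertex -3.252 3.058 -1.424
vertex -4.174 3.502 -1.54
endloop
endfacet
facet normal -0.821 0.320 0.472
outer loop
vertex -3.668 3.826 -0.879
vertex -4.174 3.502 -1.54
vertex -4.068 1.702 -0.136
endloop
endfacet
facet normal 0.399 0.665 -0.631
outer loop
vertex -4.174 3.502 -1.54
vertex -3.252 3.058 -1.424
vertex -3.985 2.843 -2.114
endloop
endfacet
facet normal -0.977 -0.163 -0.135
outer loop
vertex -4.174 3.502 -1.54
vertex -3.985 2.843 -2.114
vertex -4.068 1.702 -0.136
endloop
endfacet
facet normal 0.400 0.664 -0.632
outer loop
vertex -3.985 2.843 -2.114
vertex -3.252 3.058 -1.424
vertex -3.245 2.346 -2.168
endloop
endfacet
facet normal -0.522 -0.729 -0.443
outer loop
vertex -3.985 2.843 -2.114
vertex -3.245 2.346 -2.168
vertex -4.068 1.702 -0.136
endloop
endfacet
facet normal 0.399 0.664 -0.632
outer loop
vertex -3.245 2.346 -2.168
vertex -3.252 3.058 -1.424
vertex -2.509 2.385 -1.662
endloop
endfacet
facet normal 0.202 -0.954 -0.221
outer loop
vertex -3.245 2.346 -2.168
vertex -2.509 2.385 -1.662
vertex -4.068 1.702 -0.136
endloop
endfacet

endsolid
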